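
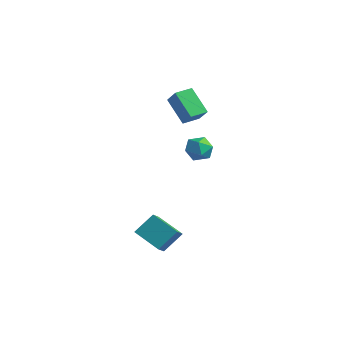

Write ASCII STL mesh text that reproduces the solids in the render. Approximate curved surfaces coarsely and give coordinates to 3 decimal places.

solid 
facet normal -0.884 -0.214 0.415
outer loop
vertex 1.332 -4.336 -2.594
vertex 1.591 -3.303 -1.51
vertex 0.928 -3.684 -3.119
endloop
endfacet
facet normal -0.170 -0.680 -0.713
outer loop
vertex 2.529 -3.297 -3.87
vertex 1.332 -4.336 -2.594
vertex 0.928 -3.684 -3.119
endloop
endfacet
facet normal -0.884 -0.214 0.415
outer loop
vertex 0.928 -3.684 -3.119
vertex 1.591 -3.303 -1.51
vertex 1.187 -2.65 -2.035
endloop
endfacet
facet normal -0.435 0.701 -0.565
outer loop
vertex 1.187 -2.65 -2.035
vertex 2.529 -3.297 -3.87
vertex 0.928 -3.684 -3.119
endloop
endfacet
facet normal 0.435 -0.702 0.565
outer loop
vertex 1.332 -4.336 -2.594
vertex 3.192 -2.916 -2.261
vertex 1.591 -3.303 -1.51
endloop
endfacet
facet normal -0.171 -0.679 -0.714
outer loop
vertex 2.933 -3.95 -3.345
vertex 1.332 -4.336 -2.594
vertex 2.529 -3.297 -3.87
endloop
endfacet
facet normal 0.434 -0.701 0.565
outer loop
vertex 2.933 -3.95 -3.345
vertex 3.192 -2.916 -2.261
vertex 1.332 -4.336 -2.594
endloop
endfacet
facet normal 0.171 0.679 0.714
outer loop
vertex 1.591 -3.303 -1.51
vertex 3.192 -2.916 -2.261
vertex 1.187 -2.65 -2.035
endloop
endfacet
facet normal -0.434 0.702 -0.565
outer loop
vertex 2.788 -2.264 -2.786
vertex 2.529 -3.297 -3.87
vertex 1.187 -2.65 -2.035
endloop
endfacet
facet normal 0.171 0.680 0.713
outer loop
vertex 1.187 -2.65 -2.035
vertex 3.192 -2.916 -2.261
vertex 2.788 -2.264 -2.786
endloop
endfacet
facet normal 0.884 0.214 -0.415
outer loop
vertex 2.788 -2.264 -2.786
vertex 2.933 -3.95 -3.345
vertex 2.529 -3.297 -3.87
endloop
endfacet
facet normal 0.884 0.214 -0.415
outer loop
vertex 3.192 -2.916 -2.261
vertex 2.933 -3.95 -3.345
vertex 2.788 -2.264 -2.786
endloop
endfacet
facet normal -0.730 0.118 -0.673
outer loop
vertex -3.35 1.325 4.2
vertex -3.286 2.426 4.324
vertex -2.036 1.407 2.788
endloop
endfacet
facet normal -0.058 -0.992 -0.112
outer loop
vertex -1.094 1.254 3.656
vertex -3.35 1.325 4.2
vertex -2.036 1.407 2.788
endloop
endfacet
facet normal -0.730 0.119 -0.673
outer loop
vertex -2.036 1.407 2.788
vertex -3.286 2.426 4.324
vertex -1.972 2.508 2.913
endloop
endfacet
facet normal 0.681 0.043 -0.731
outer loop
vertex -1.972 2.508 2.913
vertex -1.094 1.254 3.656
vertex -2.036 1.407 2.788
endloop
endfacet
facet normal -0.681 -0.043 0.731
outer loop
vertex -3.35 1.325 4.2
vertex -2.344 2.273 5.192
vertex -3.286 2.426 4.324
endloop
endfacet
facet normal -0.058 -0.992 -0.112
outer loop
vertex -2.408 1.172 5.067
vertex -3.35 1.325 4.2
vertex -1.094 1.254 3.656
endloop
endfacet
facet normal -0.680 -0.044 0.732
outer loop
vertex -2.408 1.172 5.067
vertex -2.344 2.273 5.192
vertex -3.35 1.325 4.2
endloop
endfacet
facet normal 0.058 0.992 0.112
outer loop
vertex -3.286 2.426 4.324
vertex -2.344 2.273 5.192
vertex -1.972 2.508 2.913
endloop
endfacet
facet normal 0.680 0.043 -0.732
outer loop
vertex -1.03 2.355 3.78
vertex -1.094 1.254 3.656
vertex -1.972 2.508 2.913
endloop
endfacet
facet normal 0.058 0.992 0.112
outer loop
vertex -1.972 2.508 2.913
vertex -2.344 2.273 5.192
vertex -1.03 2.355 3.78
endloop
endfacet
facet normal 0.730 -0.118 0.673
outer loop
vertex -1.03 2.355 3.78
vertex -2.408 1.172 5.067
vertex -1.094 1.254 3.656
endloop
endfacet
facet normal 0.730 -0.119 0.673
outer loop
vertex -2.344 2.273 5.192
vertex -2.408 1.172 5.067
vertex -1.03 2.355 3.78
endloop
endfacet
facet normal -0.398 0.840 0.369
outer loop
vertex -1.812 3.276 0.559
vertex -2.603 2.816 0.752
vertex -1.92 2.86 1.39
endloop
endfacet
facet normal 0.310 0.833 0.458
outer loop
vertex -1.812 3.276 0.559
vertex -1.92 2.86 1.39
vertex -1.101 2.802 0.941
endloop
endfacet
facet normal 0.612 0.769 -0.186
outer loop
vertex -1.812 3.276 0.559
vertex -1.101 2.802 0.941
vertex -1.278 2.722 0.026
endloop
endfacet
facet normal 0.092 0.735 -0.672
outer loop
vertex -1.812 3.276 0.559
vertex -1.278 2.722 0.026
vertex -2.207 2.731 -0.091
endloop
endfacet
facet normal -0.533 0.779 -0.329
outer loop
vertex -1.812 3.276 0.559
vertex -2.207 2.731 -0.091
vertex -2.603 2.816 0.752
endloop
endfacet
facet normal 0.479 0.256 0.840
outer loop
vertex -1.101 2.802 0.941
vertex -1.92 2.86 1.39
vertex -1.453 2.049 1.371
endloop
endfacet
facet normal -0.667 0.266 0.696
outer loop
vertex -1.92 2.86 1.39
vertex -2.603 2.816 0.752
vertex -2.382 2.058 1.254
endloop
endfacet
facet normal -0.886 0.167 -0.433
outer loop
vertex -2.603 2.816 0.752
vertex -2.207 2.731 -0.091
vertex -2.559 1.978 0.339
endloop
endfacet
facet normal 0.125 0.095 -0.988
outer loop
vertex -2.207 2.731 -0.091
vertex -1.278 2.722 0.026
vertex -1.74 1.92 -0.11
endloop
endfacet
facet normal 0.968 0.150 -0.200
outer loop
vertex -1.278 2.722 0.026
vertex -1.101 2.802 0.941
vertex -1.057 1.964 0.528
endloop
endfacet
facet normal -0.092 -0.735 0.672
outer loop
vertex -1.848 1.504 0.721
vertex -1.453 2.049 1.371
vertex -2.382 2.058 1.254
endloop
endfacet
facet normal -0.612 -0.769 0.186
outer loop
vertex -1.848 1.504 0.721
vertex -2.382 2.058 1.254
vertex -2.559 1.978 0.339
endloop
endfacet
facet normal -0.310 -0.833 -0.458
outer loop
vertex -1.848 1.504 0.721
vertex -2.559 1.978 0.339
vertex -1.74 1.92 -0.11
endloop
endfacet
facet normal 0.398 -0.840 -0.369
outer loop
vertex -1.848 1.504 0.721
vertex -1.74 1.92 -0.11
vertex -1.057 1.964 0.528
endloop
endfacet
facet normal 0.533 -0.779 0.329
outer loop
vertex -1.848 1.504 0.721
vertex -1.057 1.964 0.528
vertex -1.453 2.049 1.371
endloop
endfacet
facet normal -0.125 -0.095 0.988
outer loop
vertex -2.382 2.058 1.254
vertex -1.453 2.049 1.371
vertex -1.92 2.86 1.39
endloop
endfacet
facet normal -0.968 -0.150 0.200
outer loop
vertex -2.559 1.978 0.339
vertex -2.382 2.058 1.254
vertex -2.603 2.816 0.752
endloop
endfacet
facet normal -0.479 -0.256 -0.840
outer loop
vertex -1.74 1.92 -0.11
vertex -2.559 1.978 0.339
vertex -2.207 2.731 -0.091
endloop
endfacet
facet normal 0.667 -0.266 -0.696
outer loop
vertex -1.057 1.964 0.528
vertex -1.74 1.92 -0.11
vertex -1.278 2.722 0.026
endloop
endfacet
facet normal 0.886 -0.167 0.433
outer loop
vertex -1.453 2.049 1.371
vertex -1.057 1.964 0.528
vertex -1.101 2.802 0.941
endloop
endfacet

endsolid


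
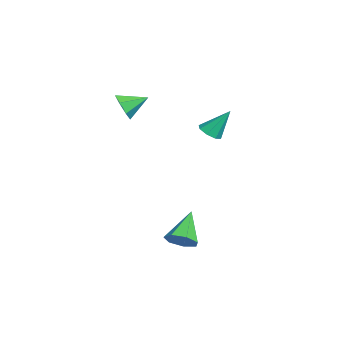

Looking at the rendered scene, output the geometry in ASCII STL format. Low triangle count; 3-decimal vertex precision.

solid 
facet normal 0.703 -0.289 -0.650
outer loop
vertex 3.386 -2.11 -2.25
vertex 3.029 -1.639 -2.846
vertex 3.626 -1.424 -2.296
endloop
endfacet
facet normal 0.329 -0.052 0.943
outer loop
vertex 3.386 -2.11 -2.25
vertex 3.626 -1.424 -2.296
vertex 1.671 -1.081 -1.594
endloop
endfacet
facet normal 0.703 -0.289 -0.650
outer loop
vertex 3.626 -1.424 -2.296
vertex 3.029 -1.639 -2.846
vertex 3.416 -0.899 -2.756
endloop
endfacet
facet normal 0.348 0.693 0.632
outer loop
vertex 3.626 -1.424 -2.296
vertex 3.416 -0.899 -2.756
vertex 1.671 -1.081 -1.594
endloop
endfacet
facet normal 0.704 -0.289 -0.649
outer loop
vertex 3.416 -0.899 -2.756
vertex 3.029 -1.639 -2.846
vertex 2.915 -0.932 -3.285
endloop
endfacet
facet normal -0.089 0.996 0.022
outer loop
vertex 3.416 -0.899 -2.756
vertex 2.915 -0.932 -3.285
vertex 1.671 -1.081 -1.594
endloop
endfacet
facet normal 0.704 -0.289 -0.649
outer loop
vertex 2.915 -0.932 -3.285
vertex 3.029 -1.639 -2.846
vertex 2.5 -1.497 -3.483
endloop
endfacet
facet normal -0.652 0.628 -0.425
outer loop
vertex 2.915 -0.932 -3.285
vertex 2.5 -1.497 -3.483
vertex 1.671 -1.081 -1.594
endloop
endfacet
facet normal 0.704 -0.289 -0.649
outer loop
vertex 2.5 -1.497 -3.483
vertex 3.029 -1.639 -2.846
vertex 2.483 -2.169 -3.202
endloop
endfacet
facet normal -0.918 -0.133 -0.374
outer loop
vertex 2.5 -1.497 -3.483
vertex 2.483 -2.169 -3.202
vertex 1.671 -1.081 -1.594
endloop
endfacet
facet normal 0.704 -0.289 -0.649
outer loop
vertex 2.483 -2.169 -3.202
vertex 3.029 -1.639 -2.846
vertex 2.877 -2.442 -2.653
endloop
endfacet
facet normal -0.686 -0.715 0.137
outer loop
vertex 2.483 -2.169 -3.202
vertex 2.877 -2.442 -2.653
vertex 1.671 -1.081 -1.594
endloop
endfacet
facet normal 0.703 -0.289 -0.650
outer loop
vertex 2.877 -2.442 -2.653
vertex 3.029 -1.639 -2.846
vertex 3.386 -2.11 -2.25
endloop
endfacet
facet normal -0.130 -0.678 0.723
outer loop
vertex 2.877 -2.442 -2.653
vertex 3.386 -2.11 -2.25
vertex 1.671 -1.081 -1.594
endloop
endfacet
facet normal 0.098 -0.905 -0.414
outer loop
vertex -1.742 -3.82 3.05
vertex -2.154 -4.165 3.708
vertex -2.475 -3.867 2.98
endloop
endfacet
facet normal 0.004 0.811 -0.585
outer loop
vertex -1.742 -3.82 3.05
vertex -2.475 -3.867 2.98
vertex -2.286 -2.935 4.272
endloop
endfacet
facet normal 0.097 -0.905 -0.413
outer loop
vertex -2.475 -3.867 2.98
vertex -2.154 -4.165 3.708
vertex -2.966 -4.138 3.459
endloop
endfacet
facet normal -0.692 0.630 -0.353
outer loop
vertex -2.475 -3.867 2.98
vertex -2.966 -4.138 3.459
vertex -2.286 -2.935 4.272
endloop
endfacet
facet normal 0.097 -0.904 -0.415
outer loop
vertex -2.966 -4.138 3.459
vertex -2.154 -4.165 3.708
vertex -2.846 -4.431 4.125
endloop
endfacet
facet normal -0.903 0.309 0.299
outer loop
vertex -2.966 -4.138 3.459
vertex -2.846 -4.431 4.125
vertex -2.286 -2.935 4.272
endloop
endfacet
facet normal 0.098 -0.905 -0.414
outer loop
vertex -2.846 -4.431 4.125
vertex -2.154 -4.165 3.708
vertex -2.204 -4.523 4.478
endloop
endfacet
facet normal -0.470 0.090 0.878
outer loop
vertex -2.846 -4.431 4.125
vertex -2.204 -4.523 4.478
vertex -2.286 -2.935 4.272
endloop
endfacet
facet normal 0.097 -0.905 -0.414
outer loop
vertex -2.204 -4.523 4.478
vertex -2.154 -4.165 3.708
vertex -1.525 -4.346 4.251
endloop
endfacet
facet normal 0.282 0.138 0.950
outer loop
vertex -2.204 -4.523 4.478
vertex -1.525 -4.346 4.251
vertex -2.286 -2.935 4.272
endloop
endfacet
facet normal 0.097 -0.905 -0.414
outer loop
vertex -1.525 -4.346 4.251
vertex -2.154 -4.165 3.708
vertex -1.319 -4.033 3.616
endloop
endfacet
facet normal 0.784 0.416 0.460
outer loop
vertex -1.525 -4.346 4.251
vertex -1.319 -4.033 3.616
vertex -2.286 -2.935 4.272
endloop
endfacet
facet normal 0.098 -0.905 -0.414
outer loop
vertex -1.319 -4.033 3.616
vertex -2.154 -4.165 3.708
vertex -1.742 -3.82 3.05
endloop
endfacet
facet normal 0.661 0.716 -0.224
outer loop
vertex -1.319 -4.033 3.616
vertex -1.742 -3.82 3.05
vertex -2.286 -2.935 4.272
endloop
endfacet
facet normal -0.023 -0.572 -0.820
outer loop
vertex -2.763 0.352 1.229
vertex -3.389 0.122 1.407
vertex -3.152 0.65 1.032
endloop
endfacet
facet normal 0.643 0.756 -0.125
outer loop
vertex -2.763 0.352 1.229
vertex -3.152 0.65 1.032
vertex -3.351 1.118 2.833
endloop
endfacet
facet normal -0.022 -0.572 -0.820
outer loop
vertex -3.152 0.65 1.032
vertex -3.389 0.122 1.407
vertex -3.679 0.639 1.054
endloop
endfacet
facet normal -0.031 0.967 -0.255
outer loop
vertex -3.152 0.65 1.032
vertex -3.679 0.639 1.054
vertex -3.351 1.118 2.833
endloop
endfacet
facet normal -0.022 -0.572 -0.820
outer loop
vertex -3.679 0.639 1.054
vertex -3.389 0.122 1.407
vertex -4.037 0.325 1.283
endloop
endfacet
facet normal -0.683 0.727 -0.070
outer loop
vertex -3.679 0.639 1.054
vertex -4.037 0.325 1.283
vertex -3.351 1.118 2.833
endloop
endfacet
facet normal -0.022 -0.571 -0.820
outer loop
vertex -4.037 0.325 1.283
vertex -3.389 0.122 1.407
vertex -4.015 -0.108 1.584
endloop
endfacet
facet normal -0.930 0.176 0.322
outer loop
vertex -4.037 0.325 1.283
vertex -4.015 -0.108 1.584
vertex -3.351 1.118 2.833
endloop
endfacet
facet normal -0.021 -0.572 -0.820
outer loop
vertex -4.015 -0.108 1.584
vertex -3.389 0.122 1.407
vertex -3.627 -0.406 1.782
endloop
endfacet
facet normal -0.629 -0.361 0.689
outer loop
vertex -4.015 -0.108 1.584
vertex -3.627 -0.406 1.782
vertex -3.351 1.118 2.833
endloop
endfacet
facet normal -0.022 -0.572 -0.820
outer loop
vertex -3.627 -0.406 1.782
vertex -3.389 0.122 1.407
vertex -3.099 -0.395 1.76
endloop
endfacet
facet normal 0.046 -0.573 0.818
outer loop
vertex -3.627 -0.406 1.782
vertex -3.099 -0.395 1.76
vertex -3.351 1.118 2.833
endloop
endfacet
facet normal -0.022 -0.572 -0.820
outer loop
vertex -3.099 -0.395 1.76
vertex -3.389 0.122 1.407
vertex -2.742 -0.081 1.531
endloop
endfacet
facet normal 0.699 -0.333 0.633
outer loop
vertex -3.099 -0.395 1.76
vertex -2.742 -0.081 1.531
vertex -3.351 1.118 2.833
endloop
endfacet
facet normal -0.023 -0.573 -0.819
outer loop
vertex -2.742 -0.081 1.531
vertex -3.389 0.122 1.407
vertex -2.763 0.352 1.229
endloop
endfacet
facet normal 0.946 0.216 0.244
outer loop
vertex -2.742 -0.081 1.531
vertex -2.763 0.352 1.229
vertex -3.351 1.118 2.833
endloop
endfacet

endsolid


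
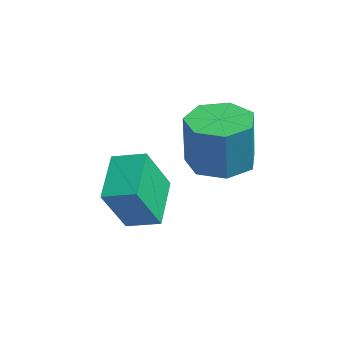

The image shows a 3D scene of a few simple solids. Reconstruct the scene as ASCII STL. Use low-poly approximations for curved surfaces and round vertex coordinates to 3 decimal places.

solid 
facet normal -0.614 -0.755 -0.229
outer loop
vertex -1.312 -0.242 -2.059
vertex -1.842 0.615 -3.466
vertex -0.112 -0.95 -2.943
endloop
endfacet
facet normal 0.306 -0.496 0.813
outer loop
vertex 0.502 -0.195 -2.714
vertex -1.312 -0.242 -2.059
vertex -0.112 -0.95 -2.943
endloop
endfacet
facet normal -0.614 -0.755 -0.229
outer loop
vertex -0.112 -0.95 -2.943
vertex -1.842 0.615 -3.466
vertex -0.642 -0.093 -4.349
endloop
endfacet
facet normal 0.727 -0.429 -0.536
outer loop
vertex -0.642 -0.093 -4.349
vertex 0.502 -0.195 -2.714
vertex -0.112 -0.95 -2.943
endloop
endfacet
facet normal -0.727 0.429 0.535
outer loop
vertex -1.312 -0.242 -2.059
vertex -1.228 1.37 -3.237
vertex -1.842 0.615 -3.466
endloop
endfacet
facet normal 0.306 -0.495 0.813
outer loop
vertex -0.698 0.513 -1.831
vertex -1.312 -0.242 -2.059
vertex 0.502 -0.195 -2.714
endloop
endfacet
facet normal -0.727 0.429 0.536
outer loop
vertex -0.698 0.513 -1.831
vertex -1.228 1.37 -3.237
vertex -1.312 -0.242 -2.059
endloop
endfacet
facet normal -0.306 0.495 -0.813
outer loop
vertex -1.842 0.615 -3.466
vertex -1.228 1.37 -3.237
vertex -0.642 -0.093 -4.349
endloop
endfacet
facet normal 0.727 -0.430 -0.536
outer loop
vertex -0.028 0.662 -4.121
vertex 0.502 -0.195 -2.714
vertex -0.642 -0.093 -4.349
endloop
endfacet
facet normal -0.307 0.495 -0.813
outer loop
vertex -0.642 -0.093 -4.349
vertex -1.228 1.37 -3.237
vertex -0.028 0.662 -4.121
endloop
endfacet
facet normal 0.614 0.755 0.229
outer loop
vertex -0.028 0.662 -4.121
vertex -0.698 0.513 -1.831
vertex 0.502 -0.195 -2.714
endloop
endfacet
facet normal 0.614 0.755 0.229
outer loop
vertex -1.228 1.37 -3.237
vertex -0.698 0.513 -1.831
vertex -0.028 0.662 -4.121
endloop
endfacet
facet normal -0.272 0.135 -0.953
outer loop
vertex 0.505 2.26 -2.524
vertex -0.38 2.46 -2.243
vertex 0.35 3.054 -2.367
endloop
endfacet
facet normal 0.944 0.231 -0.236
outer loop
vertex 0.505 2.26 -2.524
vertex 0.35 3.054 -2.367
vertex 0.986 2.021 -0.837
endloop
endfacet
facet normal 0.944 0.231 -0.237
outer loop
vertex 0.986 2.021 -0.837
vertex 0.35 3.054 -2.367
vertex 0.831 2.815 -0.681
endloop
endfacet
facet normal 0.271 -0.134 0.953
outer loop
vertex 0.986 2.021 -0.837
vertex 0.831 2.815 -0.681
vertex 0.1 2.22 -0.557
endloop
endfacet
facet normal -0.272 0.135 -0.953
outer loop
vertex 0.35 3.054 -2.367
vertex -0.38 2.46 -2.243
vertex -0.355 3.401 -2.117
endloop
endfacet
facet normal 0.442 0.897 0.001
outer loop
vertex 0.35 3.054 -2.367
vertex -0.355 3.401 -2.117
vertex 0.831 2.815 -0.681
endloop
endfacet
facet normal 0.442 0.897 0.001
outer loop
vertex 0.831 2.815 -0.681
vertex -0.355 3.401 -2.117
vertex 0.126 3.162 -0.431
endloop
endfacet
facet normal 0.271 -0.135 0.953
outer loop
vertex 0.831 2.815 -0.681
vertex 0.126 3.162 -0.431
vertex 0.1 2.22 -0.557
endloop
endfacet
facet normal -0.271 0.135 -0.953
outer loop
vertex -0.355 3.401 -2.117
vertex -0.38 2.46 -2.243
vertex -1.079 3.039 -1.962
endloop
endfacet
facet normal -0.393 0.888 0.238
outer loop
vertex -0.355 3.401 -2.117
vertex -1.079 3.039 -1.962
vertex 0.126 3.162 -0.431
endloop
endfacet
facet normal -0.393 0.888 0.238
outer loop
vertex 0.126 3.162 -0.431
vertex -1.079 3.039 -1.962
vertex -0.598 2.8 -0.275
endloop
endfacet
facet normal 0.273 -0.135 0.953
outer loop
vertex 0.126 3.162 -0.431
vertex -0.598 2.8 -0.275
vertex 0.1 2.22 -0.557
endloop
endfacet
facet normal -0.271 0.135 -0.953
outer loop
vertex -1.079 3.039 -1.962
vertex -0.38 2.46 -2.243
vertex -1.277 2.24 -2.019
endloop
endfacet
facet normal -0.932 0.210 0.295
outer loop
vertex -1.079 3.039 -1.962
vertex -1.277 2.24 -2.019
vertex -0.598 2.8 -0.275
endloop
endfacet
facet normal -0.932 0.210 0.295
outer loop
vertex -0.598 2.8 -0.275
vertex -1.277 2.24 -2.019
vertex -0.796 2.001 -0.332
endloop
endfacet
facet normal 0.272 -0.135 0.953
outer loop
vertex -0.598 2.8 -0.275
vertex -0.796 2.001 -0.332
vertex 0.1 2.22 -0.557
endloop
endfacet
facet normal -0.271 0.135 -0.953
outer loop
vertex -1.277 2.24 -2.019
vertex -0.38 2.46 -2.243
vertex -0.8 1.607 -2.244
endloop
endfacet
facet normal -0.769 -0.626 0.131
outer loop
vertex -1.277 2.24 -2.019
vertex -0.8 1.607 -2.244
vertex -0.796 2.001 -0.332
endloop
endfacet
facet normal -0.769 -0.626 0.131
outer loop
vertex -0.796 2.001 -0.332
vertex -0.8 1.607 -2.244
vertex -0.319 1.368 -0.558
endloop
endfacet
facet normal 0.272 -0.135 0.953
outer loop
vertex -0.796 2.001 -0.332
vertex -0.319 1.368 -0.558
vertex 0.1 2.22 -0.557
endloop
endfacet
facet normal -0.272 0.135 -0.953
outer loop
vertex -0.8 1.607 -2.244
vertex -0.38 2.46 -2.243
vertex -0.007 1.616 -2.469
endloop
endfacet
facet normal -0.026 -0.991 -0.133
outer loop
vertex -0.8 1.607 -2.244
vertex -0.007 1.616 -2.469
vertex -0.319 1.368 -0.558
endloop
endfacet
facet normal -0.026 -0.991 -0.133
outer loop
vertex -0.319 1.368 -0.558
vertex -0.007 1.616 -2.469
vertex 0.474 1.377 -0.783
endloop
endfacet
facet normal 0.272 -0.135 0.953
outer loop
vertex -0.319 1.368 -0.558
vertex 0.474 1.377 -0.783
vertex 0.1 2.22 -0.557
endloop
endfacet
facet normal -0.272 0.135 -0.953
outer loop
vertex -0.007 1.616 -2.469
vertex -0.38 2.46 -2.243
vertex 0.505 2.26 -2.524
endloop
endfacet
facet normal 0.735 -0.610 -0.296
outer loop
vertex -0.007 1.616 -2.469
vertex 0.505 2.26 -2.524
vertex 0.474 1.377 -0.783
endloop
endfacet
facet normal 0.735 -0.610 -0.296
outer loop
vertex 0.474 1.377 -0.783
vertex 0.505 2.26 -2.524
vertex 0.986 2.021 -0.837
endloop
endfacet
facet normal 0.271 -0.135 0.953
outer loop
vertex 0.474 1.377 -0.783
vertex 0.986 2.021 -0.837
vertex 0.1 2.22 -0.557
endloop
endfacet

endsolid


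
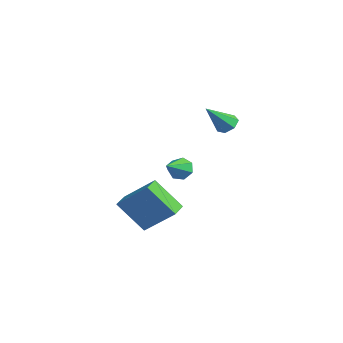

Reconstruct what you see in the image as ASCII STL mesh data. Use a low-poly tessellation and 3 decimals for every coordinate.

solid 
facet normal -0.564 0.708 -0.426
outer loop
vertex 1.751 0.659 -1.582
vertex 1.319 0.646 -1.032
vertex 1.889 1.041 -1.13
endloop
endfacet
facet normal 0.953 0.015 -0.303
outer loop
vertex 1.751 0.659 -1.582
vertex 1.889 1.041 -1.13
vertex 2.141 -0.386 -0.408
endloop
endfacet
facet normal -0.563 0.707 -0.427
outer loop
vertex 1.889 1.041 -1.13
vertex 1.319 0.646 -1.032
vertex 1.597 1.126 -0.604
endloop
endfacet
facet normal 0.840 0.355 0.409
outer loop
vertex 1.889 1.041 -1.13
vertex 1.597 1.126 -0.604
vertex 2.141 -0.386 -0.408
endloop
endfacet
facet normal -0.563 0.707 -0.427
outer loop
vertex 1.597 1.126 -0.604
vertex 1.319 0.646 -1.032
vertex 1.096 0.85 -0.4
endloop
endfacet
facet normal 0.263 0.217 0.940
outer loop
vertex 1.597 1.126 -0.604
vertex 1.096 0.85 -0.4
vertex 2.141 -0.386 -0.408
endloop
endfacet
facet normal -0.563 0.707 -0.427
outer loop
vertex 1.096 0.85 -0.4
vertex 1.319 0.646 -1.032
vertex 0.763 0.421 -0.671
endloop
endfacet
facet normal -0.344 -0.296 0.891
outer loop
vertex 1.096 0.85 -0.4
vertex 0.763 0.421 -0.671
vertex 2.141 -0.386 -0.408
endloop
endfacet
facet normal -0.563 0.708 -0.426
outer loop
vertex 0.763 0.421 -0.671
vertex 1.319 0.646 -1.032
vertex 0.848 0.162 -1.214
endloop
endfacet
facet normal -0.524 -0.798 0.298
outer loop
vertex 0.763 0.421 -0.671
vertex 0.848 0.162 -1.214
vertex 2.141 -0.386 -0.408
endloop
endfacet
facet normal -0.562 0.708 -0.427
outer loop
vertex 0.848 0.162 -1.214
vertex 1.319 0.646 -1.032
vertex 1.288 0.267 -1.619
endloop
endfacet
facet normal -0.142 -0.910 -0.390
outer loop
vertex 0.848 0.162 -1.214
vertex 1.288 0.267 -1.619
vertex 2.141 -0.386 -0.408
endloop
endfacet
facet normal -0.564 0.707 -0.427
outer loop
vertex 1.288 0.267 -1.619
vertex 1.319 0.646 -1.032
vertex 1.751 0.659 -1.582
endloop
endfacet
facet normal 0.516 -0.547 -0.659
outer loop
vertex 1.288 0.267 -1.619
vertex 1.751 0.659 -1.582
vertex 2.141 -0.386 -0.408
endloop
endfacet
facet normal -0.773 0.630 0.079
outer loop
vertex 0.03 -0.199 -2.153
vertex 0.8 0.951 -3.785
vertex -1.09 -1.399 -3.527
endloop
endfacet
facet normal -0.359 -0.538 0.763
outer loop
vertex -0.24 -2.091 -3.615
vertex 0.03 -0.199 -2.153
vertex -1.09 -1.399 -3.527
endloop
endfacet
facet normal -0.772 0.630 0.080
outer loop
vertex -1.09 -1.399 -3.527
vertex 0.8 0.951 -3.785
vertex -0.32 -0.248 -5.159
endloop
endfacet
facet normal -0.523 -0.561 -0.642
outer loop
vertex -0.32 -0.248 -5.159
vertex -0.24 -2.091 -3.615
vertex -1.09 -1.399 -3.527
endloop
endfacet
facet normal 0.523 0.561 0.642
outer loop
vertex 0.03 -0.199 -2.153
vertex 1.65 0.259 -3.873
vertex 0.8 0.951 -3.785
endloop
endfacet
facet normal -0.360 -0.538 0.762
outer loop
vertex 0.88 -0.892 -2.241
vertex 0.03 -0.199 -2.153
vertex -0.24 -2.091 -3.615
endloop
endfacet
facet normal 0.523 0.560 0.642
outer loop
vertex 0.88 -0.892 -2.241
vertex 1.65 0.259 -3.873
vertex 0.03 -0.199 -2.153
endloop
endfacet
facet normal 0.359 0.538 -0.762
outer loop
vertex 0.8 0.951 -3.785
vertex 1.65 0.259 -3.873
vertex -0.32 -0.248 -5.159
endloop
endfacet
facet normal -0.523 -0.560 -0.642
outer loop
vertex 0.53 -0.941 -5.247
vertex -0.24 -2.091 -3.615
vertex -0.32 -0.248 -5.159
endloop
endfacet
facet normal 0.359 0.538 -0.763
outer loop
vertex -0.32 -0.248 -5.159
vertex 1.65 0.259 -3.873
vertex 0.53 -0.941 -5.247
endloop
endfacet
facet normal 0.772 -0.630 -0.080
outer loop
vertex 0.53 -0.941 -5.247
vertex 0.88 -0.892 -2.241
vertex -0.24 -2.091 -3.615
endloop
endfacet
facet normal 0.773 -0.630 -0.080
outer loop
vertex 1.65 0.259 -3.873
vertex 0.88 -0.892 -2.241
vertex 0.53 -0.941 -5.247
endloop
endfacet
facet normal -0.153 0.691 -0.707
outer loop
vertex 1.692 2.763 1.201
vertex 1.254 3.065 1.591
vertex 1.905 3.165 1.548
endloop
endfacet
facet normal 0.917 -0.380 -0.122
outer loop
vertex 1.692 2.763 1.201
vertex 1.905 3.165 1.548
vertex 1.526 1.835 2.849
endloop
endfacet
facet normal -0.153 0.691 -0.706
outer loop
vertex 1.905 3.165 1.548
vertex 1.254 3.065 1.591
vertex 1.628 3.492 1.928
endloop
endfacet
facet normal 0.866 0.201 0.458
outer loop
vertex 1.905 3.165 1.548
vertex 1.628 3.492 1.928
vertex 1.526 1.835 2.849
endloop
endfacet
facet normal -0.152 0.691 -0.707
outer loop
vertex 1.628 3.492 1.928
vertex 1.254 3.065 1.591
vertex 1.069 3.498 2.054
endloop
endfacet
facet normal 0.199 0.467 0.862
outer loop
vertex 1.628 3.492 1.928
vertex 1.069 3.498 2.054
vertex 1.526 1.835 2.849
endloop
endfacet
facet normal -0.154 0.690 -0.707
outer loop
vertex 1.069 3.498 2.054
vertex 1.254 3.065 1.591
vertex 0.65 3.177 1.832
endloop
endfacet
facet normal -0.581 0.216 0.785
outer loop
vertex 1.069 3.498 2.054
vertex 0.65 3.177 1.832
vertex 1.526 1.835 2.849
endloop
endfacet
facet normal -0.153 0.692 -0.705
outer loop
vertex 0.65 3.177 1.832
vertex 1.254 3.065 1.591
vertex 0.685 2.773 1.428
endloop
endfacet
facet normal -0.887 -0.363 0.286
outer loop
vertex 0.65 3.177 1.832
vertex 0.685 2.773 1.428
vertex 1.526 1.835 2.849
endloop
endfacet
facet normal -0.152 0.691 -0.706
outer loop
vertex 0.685 2.773 1.428
vertex 1.254 3.065 1.591
vertex 1.149 2.588 1.147
endloop
endfacet
facet normal -0.489 -0.832 -0.260
outer loop
vertex 0.685 2.773 1.428
vertex 1.149 2.588 1.147
vertex 1.526 1.835 2.849
endloop
endfacet
facet normal -0.152 0.691 -0.706
outer loop
vertex 1.149 2.588 1.147
vertex 1.254 3.065 1.591
vertex 1.692 2.763 1.201
endloop
endfacet
facet normal 0.315 -0.840 -0.441
outer loop
vertex 1.149 2.588 1.147
vertex 1.692 2.763 1.201
vertex 1.526 1.835 2.849
endloop
endfacet

endsolid


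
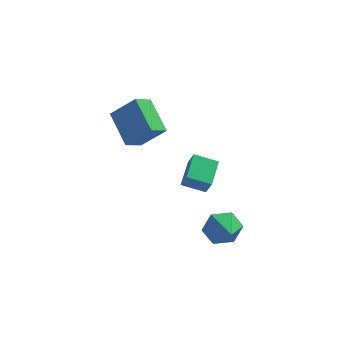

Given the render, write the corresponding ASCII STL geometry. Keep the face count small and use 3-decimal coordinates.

solid 
facet normal -0.547 0.590 0.594
outer loop
vertex -3.314 1.555 4.094
vertex -2.148 1.504 5.218
vertex -2.881 2.37 3.683
endloop
endfacet
facet normal -0.720 0.032 -0.694
outer loop
vertex -1.832 1.236 2.542
vertex -3.314 1.555 4.094
vertex -2.881 2.37 3.683
endloop
endfacet
facet normal -0.546 0.591 0.594
outer loop
vertex -2.881 2.37 3.683
vertex -2.148 1.504 5.218
vertex -1.715 2.318 4.807
endloop
endfacet
facet normal 0.429 0.806 -0.407
outer loop
vertex -1.715 2.318 4.807
vertex -1.832 1.236 2.542
vertex -2.881 2.37 3.683
endloop
endfacet
facet normal -0.428 -0.806 0.408
outer loop
vertex -3.314 1.555 4.094
vertex -1.099 0.37 4.077
vertex -2.148 1.504 5.218
endloop
endfacet
facet normal -0.720 0.032 -0.694
outer loop
vertex -2.265 0.422 2.953
vertex -3.314 1.555 4.094
vertex -1.832 1.236 2.542
endloop
endfacet
facet normal -0.428 -0.807 0.407
outer loop
vertex -2.265 0.422 2.953
vertex -1.099 0.37 4.077
vertex -3.314 1.555 4.094
endloop
endfacet
facet normal 0.719 -0.032 0.694
outer loop
vertex -2.148 1.504 5.218
vertex -1.099 0.37 4.077
vertex -1.715 2.318 4.807
endloop
endfacet
facet normal 0.428 0.807 -0.407
outer loop
vertex -0.666 1.185 3.666
vertex -1.832 1.236 2.542
vertex -1.715 2.318 4.807
endloop
endfacet
facet normal 0.720 -0.032 0.694
outer loop
vertex -1.715 2.318 4.807
vertex -1.099 0.37 4.077
vertex -0.666 1.185 3.666
endloop
endfacet
facet normal 0.547 -0.591 -0.594
outer loop
vertex -0.666 1.185 3.666
vertex -2.265 0.422 2.953
vertex -1.832 1.236 2.542
endloop
endfacet
facet normal 0.547 -0.590 -0.594
outer loop
vertex -1.099 0.37 4.077
vertex -2.265 0.422 2.953
vertex -0.666 1.185 3.666
endloop
endfacet
facet normal -0.485 0.813 -0.324
outer loop
vertex 2.673 -0.056 -1.971
vertex 2.163 -0.055 -1.205
vertex 2.957 0.409 -1.229
endloop
endfacet
facet normal 0.951 -0.152 -0.269
outer loop
vertex 2.673 -0.056 -1.971
vertex 2.957 0.409 -1.229
vertex 2.837 -1.185 -0.755
endloop
endfacet
facet normal -0.485 0.812 -0.324
outer loop
vertex 2.957 0.409 -1.229
vertex 2.163 -0.055 -1.205
vertex 2.447 0.41 -0.464
endloop
endfacet
facet normal 0.828 0.102 0.552
outer loop
vertex 2.957 0.409 -1.229
vertex 2.447 0.41 -0.464
vertex 2.837 -1.185 -0.755
endloop
endfacet
facet normal -0.485 0.812 -0.324
outer loop
vertex 2.447 0.41 -0.464
vertex 2.163 -0.055 -1.205
vertex 1.653 -0.054 -0.44
endloop
endfacet
facet normal 0.118 -0.150 0.982
outer loop
vertex 2.447 0.41 -0.464
vertex 1.653 -0.054 -0.44
vertex 2.837 -1.185 -0.755
endloop
endfacet
facet normal -0.485 0.812 -0.324
outer loop
vertex 1.653 -0.054 -0.44
vertex 2.163 -0.055 -1.205
vertex 1.369 -0.519 -1.181
endloop
endfacet
facet normal -0.469 -0.656 0.591
outer loop
vertex 1.653 -0.054 -0.44
vertex 1.369 -0.519 -1.181
vertex 2.837 -1.185 -0.755
endloop
endfacet
facet normal -0.485 0.813 -0.324
outer loop
vertex 1.369 -0.519 -1.181
vertex 2.163 -0.055 -1.205
vertex 1.879 -0.52 -1.947
endloop
endfacet
facet normal -0.346 -0.910 -0.229
outer loop
vertex 1.369 -0.519 -1.181
vertex 1.879 -0.52 -1.947
vertex 2.837 -1.185 -0.755
endloop
endfacet
facet normal -0.485 0.813 -0.324
outer loop
vertex 1.879 -0.52 -1.947
vertex 2.163 -0.055 -1.205
vertex 2.673 -0.056 -1.971
endloop
endfacet
facet normal 0.364 -0.657 -0.660
outer loop
vertex 1.879 -0.52 -1.947
vertex 2.673 -0.056 -1.971
vertex 2.837 -1.185 -0.755
endloop
endfacet
facet normal -0.916 -0.188 0.354
outer loop
vertex 0.225 1.157 0.924
vertex 0.153 2.593 1.502
vertex -0.105 1.426 0.212
endloop
endfacet
facet normal 0.047 -0.927 -0.372
outer loop
vertex 0.967 1.647 -0.202
vertex 0.225 1.157 0.924
vertex -0.105 1.426 0.212
endloop
endfacet
facet normal -0.916 -0.189 0.354
outer loop
vertex -0.105 1.426 0.212
vertex 0.153 2.593 1.502
vertex -0.178 2.863 0.79
endloop
endfacet
facet normal -0.398 0.325 -0.858
outer loop
vertex -0.178 2.863 0.79
vertex 0.967 1.647 -0.202
vertex -0.105 1.426 0.212
endloop
endfacet
facet normal 0.398 -0.325 0.858
outer loop
vertex 0.225 1.157 0.924
vertex 1.225 2.814 1.088
vertex 0.153 2.593 1.502
endloop
endfacet
facet normal 0.046 -0.927 -0.373
outer loop
vertex 1.298 1.377 0.51
vertex 0.225 1.157 0.924
vertex 0.967 1.647 -0.202
endloop
endfacet
facet normal 0.398 -0.325 0.858
outer loop
vertex 1.298 1.377 0.51
vertex 1.225 2.814 1.088
vertex 0.225 1.157 0.924
endloop
endfacet
facet normal -0.047 0.927 0.373
outer loop
vertex 0.153 2.593 1.502
vertex 1.225 2.814 1.088
vertex -0.178 2.863 0.79
endloop
endfacet
facet normal -0.398 0.325 -0.858
outer loop
vertex 0.895 3.083 0.376
vertex 0.967 1.647 -0.202
vertex -0.178 2.863 0.79
endloop
endfacet
facet normal -0.047 0.927 0.372
outer loop
vertex -0.178 2.863 0.79
vertex 1.225 2.814 1.088
vertex 0.895 3.083 0.376
endloop
endfacet
facet normal 0.916 0.189 -0.354
outer loop
vertex 0.895 3.083 0.376
vertex 1.298 1.377 0.51
vertex 0.967 1.647 -0.202
endloop
endfacet
facet normal 0.916 0.189 -0.353
outer loop
vertex 1.225 2.814 1.088
vertex 1.298 1.377 0.51
vertex 0.895 3.083 0.376
endloop
endfacet

endsolid


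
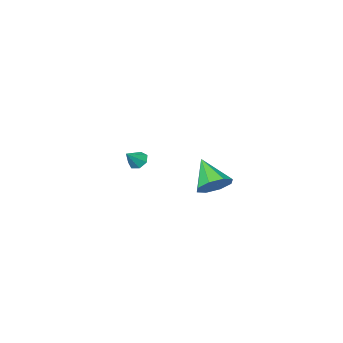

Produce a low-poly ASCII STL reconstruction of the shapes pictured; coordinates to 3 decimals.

solid 
facet normal 0.054 0.730 -0.681
outer loop
vertex -2.736 3.79 -1.802
vertex -3.524 4.294 -1.325
vertex -2.478 4.299 -1.236
endloop
endfacet
facet normal 0.830 -0.546 0.112
outer loop
vertex -2.736 3.79 -1.802
vertex -2.478 4.299 -1.236
vertex -3.636 2.806 0.065
endloop
endfacet
facet normal 0.054 0.730 -0.681
outer loop
vertex -2.478 4.299 -1.236
vertex -3.524 4.294 -1.325
vertex -2.833 4.805 -0.722
endloop
endfacet
facet normal 0.785 -0.073 0.615
outer loop
vertex -2.478 4.299 -1.236
vertex -2.833 4.805 -0.722
vertex -3.636 2.806 0.065
endloop
endfacet
facet normal 0.055 0.730 -0.682
outer loop
vertex -2.833 4.805 -0.722
vertex -3.524 4.294 -1.325
vertex -3.593 5.012 -0.562
endloop
endfacet
facet normal 0.266 0.259 0.929
outer loop
vertex -2.833 4.805 -0.722
vertex -3.593 5.012 -0.562
vertex -3.636 2.806 0.065
endloop
endfacet
facet normal 0.055 0.730 -0.682
outer loop
vertex -3.593 5.012 -0.562
vertex -3.524 4.294 -1.325
vertex -4.312 4.798 -0.849
endloop
endfacet
facet normal -0.423 0.255 0.869
outer loop
vertex -3.593 5.012 -0.562
vertex -4.312 4.798 -0.849
vertex -3.636 2.806 0.065
endloop
endfacet
facet normal 0.055 0.730 -0.681
outer loop
vertex -4.312 4.798 -0.849
vertex -3.524 4.294 -1.325
vertex -4.57 4.289 -1.415
endloop
endfacet
facet normal -0.877 -0.081 0.473
outer loop
vertex -4.312 4.798 -0.849
vertex -4.57 4.289 -1.415
vertex -3.636 2.806 0.065
endloop
endfacet
facet normal 0.055 0.730 -0.682
outer loop
vertex -4.57 4.289 -1.415
vertex -3.524 4.294 -1.325
vertex -4.215 3.783 -1.928
endloop
endfacet
facet normal -0.832 -0.554 -0.030
outer loop
vertex -4.57 4.289 -1.415
vertex -4.215 3.783 -1.928
vertex -3.636 2.806 0.065
endloop
endfacet
facet normal 0.055 0.730 -0.682
outer loop
vertex -4.215 3.783 -1.928
vertex -3.524 4.294 -1.325
vertex -3.456 3.576 -2.088
endloop
endfacet
facet normal -0.314 -0.885 -0.343
outer loop
vertex -4.215 3.783 -1.928
vertex -3.456 3.576 -2.088
vertex -3.636 2.806 0.065
endloop
endfacet
facet normal 0.054 0.730 -0.682
outer loop
vertex -3.456 3.576 -2.088
vertex -3.524 4.294 -1.325
vertex -2.736 3.79 -1.802
endloop
endfacet
facet normal 0.375 -0.882 -0.284
outer loop
vertex -3.456 3.576 -2.088
vertex -2.736 3.79 -1.802
vertex -3.636 2.806 0.065
endloop
endfacet
facet normal -0.738 -0.146 -0.659
outer loop
vertex -3.004 -3.401 -2.752
vertex -3.449 -3.407 -2.252
vertex -3.232 -2.885 -2.611
endloop
endfacet
facet normal 0.824 0.456 -0.337
outer loop
vertex -3.004 -3.401 -2.752
vertex -3.232 -2.885 -2.611
vertex -2.571 -3.233 -1.468
endloop
endfacet
facet normal -0.737 -0.147 -0.659
outer loop
vertex -3.232 -2.885 -2.611
vertex -3.449 -3.407 -2.252
vertex -3.624 -2.763 -2.2
endloop
endfacet
facet normal 0.364 0.928 0.072
outer loop
vertex -3.232 -2.885 -2.611
vertex -3.624 -2.763 -2.2
vertex -2.571 -3.233 -1.468
endloop
endfacet
facet normal -0.738 -0.148 -0.658
outer loop
vertex -3.624 -2.763 -2.2
vertex -3.449 -3.407 -2.252
vertex -3.884 -3.125 -1.827
endloop
endfacet
facet normal -0.116 0.752 0.649
outer loop
vertex -3.624 -2.763 -2.2
vertex -3.884 -3.125 -1.827
vertex -2.571 -3.233 -1.468
endloop
endfacet
facet normal -0.738 -0.146 -0.658
outer loop
vertex -3.884 -3.125 -1.827
vertex -3.449 -3.407 -2.252
vertex -3.817 -3.701 -1.774
endloop
endfacet
facet normal -0.259 0.059 0.964
outer loop
vertex -3.884 -3.125 -1.827
vertex -3.817 -3.701 -1.774
vertex -2.571 -3.233 -1.468
endloop
endfacet
facet normal -0.738 -0.146 -0.658
outer loop
vertex -3.817 -3.701 -1.774
vertex -3.449 -3.407 -2.252
vertex -3.473 -4.055 -2.081
endloop
endfacet
facet normal 0.046 -0.629 0.776
outer loop
vertex -3.817 -3.701 -1.774
vertex -3.473 -4.055 -2.081
vertex -2.571 -3.233 -1.468
endloop
endfacet
facet normal -0.738 -0.147 -0.659
outer loop
vertex -3.473 -4.055 -2.081
vertex -3.449 -3.407 -2.252
vertex -3.111 -3.922 -2.516
endloop
endfacet
facet normal 0.566 -0.792 0.229
outer loop
vertex -3.473 -4.055 -2.081
vertex -3.111 -3.922 -2.516
vertex -2.571 -3.233 -1.468
endloop
endfacet
facet normal -0.738 -0.147 -0.659
outer loop
vertex -3.111 -3.922 -2.516
vertex -3.449 -3.407 -2.252
vertex -3.004 -3.401 -2.752
endloop
endfacet
facet normal 0.913 -0.309 -0.267
outer loop
vertex -3.111 -3.922 -2.516
vertex -3.004 -3.401 -2.752
vertex -2.571 -3.233 -1.468
endloop
endfacet

endsolid


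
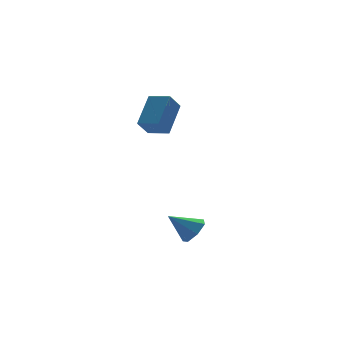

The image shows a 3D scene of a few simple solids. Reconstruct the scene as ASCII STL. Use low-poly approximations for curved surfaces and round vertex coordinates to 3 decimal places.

solid 
facet normal 0.688 -0.360 -0.631
outer loop
vertex 4.081 -2.206 -3.829
vertex 3.467 -2.361 -4.41
vertex 3.937 -1.649 -4.304
endloop
endfacet
facet normal 0.334 0.660 0.673
outer loop
vertex 4.081 -2.206 -3.829
vertex 3.937 -1.649 -4.304
vertex 2.353 -1.779 -3.39
endloop
endfacet
facet normal 0.688 -0.360 -0.631
outer loop
vertex 3.937 -1.649 -4.304
vertex 3.467 -2.361 -4.41
vertex 3.439 -1.628 -4.859
endloop
endfacet
facet normal -0.040 0.997 0.073
outer loop
vertex 3.937 -1.649 -4.304
vertex 3.439 -1.628 -4.859
vertex 2.353 -1.779 -3.39
endloop
endfacet
facet normal 0.689 -0.359 -0.629
outer loop
vertex 3.439 -1.628 -4.859
vertex 3.467 -2.361 -4.41
vertex 2.963 -2.16 -5.077
endloop
endfacet
facet normal -0.608 0.699 -0.378
outer loop
vertex 3.439 -1.628 -4.859
vertex 2.963 -2.16 -5.077
vertex 2.353 -1.779 -3.39
endloop
endfacet
facet normal 0.689 -0.360 -0.629
outer loop
vertex 2.963 -2.16 -5.077
vertex 3.467 -2.361 -4.41
vertex 2.866 -2.843 -4.792
endloop
endfacet
facet normal -0.941 -0.008 -0.339
outer loop
vertex 2.963 -2.16 -5.077
vertex 2.866 -2.843 -4.792
vertex 2.353 -1.779 -3.39
endloop
endfacet
facet normal 0.689 -0.360 -0.630
outer loop
vertex 2.866 -2.843 -4.792
vertex 3.467 -2.361 -4.41
vertex 3.222 -3.163 -4.22
endloop
endfacet
facet normal -0.790 -0.592 0.160
outer loop
vertex 2.866 -2.843 -4.792
vertex 3.222 -3.163 -4.22
vertex 2.353 -1.779 -3.39
endloop
endfacet
facet normal 0.688 -0.360 -0.630
outer loop
vertex 3.222 -3.163 -4.22
vertex 3.467 -2.361 -4.41
vertex 3.763 -2.88 -3.791
endloop
endfacet
facet normal -0.268 -0.614 0.743
outer loop
vertex 3.222 -3.163 -4.22
vertex 3.763 -2.88 -3.791
vertex 2.353 -1.779 -3.39
endloop
endfacet
facet normal 0.688 -0.360 -0.631
outer loop
vertex 3.763 -2.88 -3.791
vertex 3.467 -2.361 -4.41
vertex 4.081 -2.206 -3.829
endloop
endfacet
facet normal 0.233 -0.055 0.971
outer loop
vertex 3.763 -2.88 -3.791
vertex 4.081 -2.206 -3.829
vertex 2.353 -1.779 -3.39
endloop
endfacet
facet normal -0.619 -0.242 0.747
outer loop
vertex 4.256 1.616 3.137
vertex 3.598 2.632 2.921
vertex 3.084 0.579 1.828
endloop
endfacet
facet normal 0.535 -0.826 0.176
outer loop
vertex 3.822 0.868 0.939
vertex 4.256 1.616 3.137
vertex 3.084 0.579 1.828
endloop
endfacet
facet normal -0.620 -0.242 0.747
outer loop
vertex 3.084 0.579 1.828
vertex 3.598 2.632 2.921
vertex 2.426 1.596 1.612
endloop
endfacet
facet normal -0.574 -0.508 -0.642
outer loop
vertex 2.426 1.596 1.612
vertex 3.822 0.868 0.939
vertex 3.084 0.579 1.828
endloop
endfacet
facet normal 0.574 0.508 0.642
outer loop
vertex 4.256 1.616 3.137
vertex 4.336 2.921 2.032
vertex 3.598 2.632 2.921
endloop
endfacet
facet normal 0.534 -0.827 0.176
outer loop
vertex 4.994 1.904 2.248
vertex 4.256 1.616 3.137
vertex 3.822 0.868 0.939
endloop
endfacet
facet normal 0.575 0.508 0.642
outer loop
vertex 4.994 1.904 2.248
vertex 4.336 2.921 2.032
vertex 4.256 1.616 3.137
endloop
endfacet
facet normal -0.535 0.827 -0.175
outer loop
vertex 3.598 2.632 2.921
vertex 4.336 2.921 2.032
vertex 2.426 1.596 1.612
endloop
endfacet
facet normal -0.574 -0.508 -0.642
outer loop
vertex 3.164 1.884 0.723
vertex 3.822 0.868 0.939
vertex 2.426 1.596 1.612
endloop
endfacet
facet normal -0.535 0.827 -0.176
outer loop
vertex 2.426 1.596 1.612
vertex 4.336 2.921 2.032
vertex 3.164 1.884 0.723
endloop
endfacet
facet normal 0.620 0.242 -0.747
outer loop
vertex 3.164 1.884 0.723
vertex 4.994 1.904 2.248
vertex 3.822 0.868 0.939
endloop
endfacet
facet normal 0.620 0.242 -0.747
outer loop
vertex 4.336 2.921 2.032
vertex 4.994 1.904 2.248
vertex 3.164 1.884 0.723
endloop
endfacet

endsolid


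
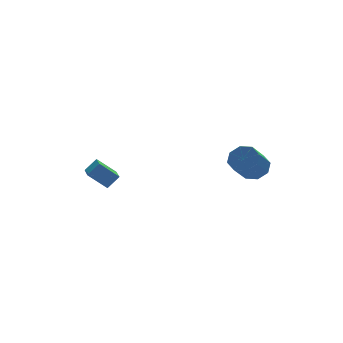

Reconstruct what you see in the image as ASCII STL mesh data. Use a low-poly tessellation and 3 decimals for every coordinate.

solid 
facet normal 0.580 0.430 -0.692
outer loop
vertex 3.939 -1.605 -0.74
vertex 3.375 -1.812 -1.342
vertex 3.489 -1.143 -0.83
endloop
endfacet
facet normal 0.431 0.558 0.710
outer loop
vertex 3.939 -1.605 -0.74
vertex 3.489 -1.143 -0.83
vertex 3.028 -2.281 0.344
endloop
endfacet
facet normal 0.431 0.558 0.710
outer loop
vertex 3.028 -2.281 0.344
vertex 3.489 -1.143 -0.83
vertex 2.578 -1.82 0.255
endloop
endfacet
facet normal -0.580 -0.432 0.691
outer loop
vertex 3.028 -2.281 0.344
vertex 2.578 -1.82 0.255
vertex 2.465 -2.488 -0.258
endloop
endfacet
facet normal 0.581 0.430 -0.691
outer loop
vertex 3.489 -1.143 -0.83
vertex 3.375 -1.812 -1.342
vertex 2.973 -1.073 -1.22
endloop
endfacet
facet normal -0.184 0.896 0.404
outer loop
vertex 3.489 -1.143 -0.83
vertex 2.973 -1.073 -1.22
vertex 2.578 -1.82 0.255
endloop
endfacet
facet normal -0.184 0.896 0.404
outer loop
vertex 2.578 -1.82 0.255
vertex 2.973 -1.073 -1.22
vertex 2.062 -1.75 -0.135
endloop
endfacet
facet normal -0.580 -0.432 0.690
outer loop
vertex 2.578 -1.82 0.255
vertex 2.062 -1.75 -0.135
vertex 2.465 -2.488 -0.258
endloop
endfacet
facet normal 0.581 0.430 -0.691
outer loop
vertex 2.973 -1.073 -1.22
vertex 3.375 -1.812 -1.342
vertex 2.693 -1.436 -1.681
endloop
endfacet
facet normal -0.692 0.709 -0.138
outer loop
vertex 2.973 -1.073 -1.22
vertex 2.693 -1.436 -1.681
vertex 2.062 -1.75 -0.135
endloop
endfacet
facet normal -0.691 0.710 -0.138
outer loop
vertex 2.062 -1.75 -0.135
vertex 2.693 -1.436 -1.681
vertex 1.782 -2.112 -0.596
endloop
endfacet
facet normal -0.580 -0.432 0.691
outer loop
vertex 2.062 -1.75 -0.135
vertex 1.782 -2.112 -0.596
vertex 2.465 -2.488 -0.258
endloop
endfacet
facet normal 0.581 0.430 -0.691
outer loop
vertex 2.693 -1.436 -1.681
vertex 3.375 -1.812 -1.342
vertex 2.812 -2.019 -1.944
endloop
endfacet
facet normal -0.794 0.108 -0.599
outer loop
vertex 2.693 -1.436 -1.681
vertex 2.812 -2.019 -1.944
vertex 1.782 -2.112 -0.596
endloop
endfacet
facet normal -0.793 0.109 -0.599
outer loop
vertex 1.782 -2.112 -0.596
vertex 2.812 -2.019 -1.944
vertex 1.901 -2.695 -0.86
endloop
endfacet
facet normal -0.580 -0.431 0.691
outer loop
vertex 1.782 -2.112 -0.596
vertex 1.901 -2.695 -0.86
vertex 2.465 -2.488 -0.258
endloop
endfacet
facet normal 0.580 0.432 -0.691
outer loop
vertex 2.812 -2.019 -1.944
vertex 3.375 -1.812 -1.342
vertex 3.262 -2.48 -1.855
endloop
endfacet
facet normal -0.431 -0.557 -0.710
outer loop
vertex 2.812 -2.019 -1.944
vertex 3.262 -2.48 -1.855
vertex 1.901 -2.695 -0.86
endloop
endfacet
facet normal -0.431 -0.558 -0.710
outer loop
vertex 1.901 -2.695 -0.86
vertex 3.262 -2.48 -1.855
vertex 2.351 -3.157 -0.77
endloop
endfacet
facet normal -0.580 -0.430 0.692
outer loop
vertex 1.901 -2.695 -0.86
vertex 2.351 -3.157 -0.77
vertex 2.465 -2.488 -0.258
endloop
endfacet
facet normal 0.580 0.432 -0.690
outer loop
vertex 3.262 -2.48 -1.855
vertex 3.375 -1.812 -1.342
vertex 3.778 -2.55 -1.465
endloop
endfacet
facet normal 0.184 -0.896 -0.404
outer loop
vertex 3.262 -2.48 -1.855
vertex 3.778 -2.55 -1.465
vertex 2.351 -3.157 -0.77
endloop
endfacet
facet normal 0.184 -0.896 -0.404
outer loop
vertex 2.351 -3.157 -0.77
vertex 3.778 -2.55 -1.465
vertex 2.867 -3.227 -0.38
endloop
endfacet
facet normal -0.581 -0.430 0.691
outer loop
vertex 2.351 -3.157 -0.77
vertex 2.867 -3.227 -0.38
vertex 2.465 -2.488 -0.258
endloop
endfacet
facet normal 0.580 0.432 -0.691
outer loop
vertex 3.778 -2.55 -1.465
vertex 3.375 -1.812 -1.342
vertex 4.058 -2.188 -1.004
endloop
endfacet
facet normal 0.691 -0.710 0.137
outer loop
vertex 3.778 -2.55 -1.465
vertex 4.058 -2.188 -1.004
vertex 2.867 -3.227 -0.38
endloop
endfacet
facet normal 0.691 -0.709 0.139
outer loop
vertex 2.867 -3.227 -0.38
vertex 4.058 -2.188 -1.004
vertex 3.147 -2.864 0.081
endloop
endfacet
facet normal -0.581 -0.430 0.691
outer loop
vertex 2.867 -3.227 -0.38
vertex 3.147 -2.864 0.081
vertex 2.465 -2.488 -0.258
endloop
endfacet
facet normal 0.580 0.431 -0.691
outer loop
vertex 4.058 -2.188 -1.004
vertex 3.375 -1.812 -1.342
vertex 3.939 -1.605 -0.74
endloop
endfacet
facet normal 0.794 -0.109 0.598
outer loop
vertex 4.058 -2.188 -1.004
vertex 3.939 -1.605 -0.74
vertex 3.147 -2.864 0.081
endloop
endfacet
facet normal 0.793 -0.108 0.599
outer loop
vertex 3.147 -2.864 0.081
vertex 3.939 -1.605 -0.74
vertex 3.028 -2.281 0.344
endloop
endfacet
facet normal -0.581 -0.430 0.691
outer loop
vertex 3.147 -2.864 0.081
vertex 3.028 -2.281 0.344
vertex 2.465 -2.488 -0.258
endloop
endfacet
facet normal -0.707 -0.051 -0.706
outer loop
vertex -4.249 1.367 -2.037
vertex -3.839 3.048 -2.569
vertex -3.371 0.885 -2.881
endloop
endfacet
facet normal -0.227 -0.928 0.294
outer loop
vertex -2.721 0.932 -2.231
vertex -4.249 1.367 -2.037
vertex -3.371 0.885 -2.881
endloop
endfacet
facet normal -0.706 -0.051 -0.706
outer loop
vertex -3.371 0.885 -2.881
vertex -3.839 3.048 -2.569
vertex -2.96 2.566 -3.413
endloop
endfacet
facet normal 0.671 -0.368 -0.644
outer loop
vertex -2.96 2.566 -3.413
vertex -2.721 0.932 -2.231
vertex -3.371 0.885 -2.881
endloop
endfacet
facet normal -0.671 0.367 0.644
outer loop
vertex -4.249 1.367 -2.037
vertex -3.189 3.095 -1.919
vertex -3.839 3.048 -2.569
endloop
endfacet
facet normal -0.227 -0.929 0.294
outer loop
vertex -3.6 1.414 -1.387
vertex -4.249 1.367 -2.037
vertex -2.721 0.932 -2.231
endloop
endfacet
facet normal -0.671 0.368 0.644
outer loop
vertex -3.6 1.414 -1.387
vertex -3.189 3.095 -1.919
vertex -4.249 1.367 -2.037
endloop
endfacet
facet normal 0.227 0.928 -0.294
outer loop
vertex -3.839 3.048 -2.569
vertex -3.189 3.095 -1.919
vertex -2.96 2.566 -3.413
endloop
endfacet
facet normal 0.671 -0.367 -0.644
outer loop
vertex -2.311 2.613 -2.763
vertex -2.721 0.932 -2.231
vertex -2.96 2.566 -3.413
endloop
endfacet
facet normal 0.227 0.928 -0.294
outer loop
vertex -2.96 2.566 -3.413
vertex -3.189 3.095 -1.919
vertex -2.311 2.613 -2.763
endloop
endfacet
facet normal 0.706 0.051 0.706
outer loop
vertex -2.311 2.613 -2.763
vertex -3.6 1.414 -1.387
vertex -2.721 0.932 -2.231
endloop
endfacet
facet normal 0.706 0.051 0.706
outer loop
vertex -3.189 3.095 -1.919
vertex -3.6 1.414 -1.387
vertex -2.311 2.613 -2.763
endloop
endfacet

endsolid


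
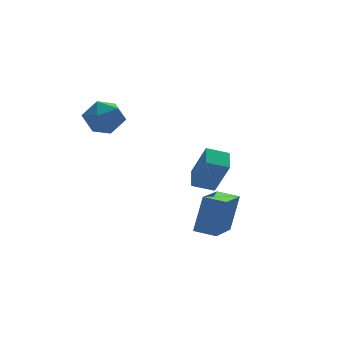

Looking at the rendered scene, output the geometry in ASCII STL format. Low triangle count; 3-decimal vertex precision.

solid 
facet normal -0.653 0.748 0.117
outer loop
vertex -1.005 -1.826 0.137
vertex 0.479 -0.417 -0.586
vertex -1.593 -2.075 -1.557
endloop
endfacet
facet normal -0.684 -0.650 0.333
outer loop
vertex -0.939 -2.823 -1.674
vertex -1.005 -1.826 0.137
vertex -1.593 -2.075 -1.557
endloop
endfacet
facet normal -0.653 0.748 0.117
outer loop
vertex -1.593 -2.075 -1.557
vertex 0.479 -0.417 -0.586
vertex -0.109 -0.666 -2.28
endloop
endfacet
facet normal -0.325 -0.138 -0.936
outer loop
vertex -0.109 -0.666 -2.28
vertex -0.939 -2.823 -1.674
vertex -1.593 -2.075 -1.557
endloop
endfacet
facet normal 0.325 0.138 0.936
outer loop
vertex -1.005 -1.826 0.137
vertex 1.133 -1.165 -0.703
vertex 0.479 -0.417 -0.586
endloop
endfacet
facet normal -0.684 -0.650 0.333
outer loop
vertex -0.351 -2.574 0.02
vertex -1.005 -1.826 0.137
vertex -0.939 -2.823 -1.674
endloop
endfacet
facet normal 0.325 0.138 0.936
outer loop
vertex -0.351 -2.574 0.02
vertex 1.133 -1.165 -0.703
vertex -1.005 -1.826 0.137
endloop
endfacet
facet normal 0.684 0.650 -0.333
outer loop
vertex 0.479 -0.417 -0.586
vertex 1.133 -1.165 -0.703
vertex -0.109 -0.666 -2.28
endloop
endfacet
facet normal -0.325 -0.138 -0.936
outer loop
vertex 0.545 -1.414 -2.397
vertex -0.939 -2.823 -1.674
vertex -0.109 -0.666 -2.28
endloop
endfacet
facet normal 0.684 0.650 -0.333
outer loop
vertex -0.109 -0.666 -2.28
vertex 1.133 -1.165 -0.703
vertex 0.545 -1.414 -2.397
endloop
endfacet
facet normal 0.653 -0.748 -0.117
outer loop
vertex 0.545 -1.414 -2.397
vertex -0.351 -2.574 0.02
vertex -0.939 -2.823 -1.674
endloop
endfacet
facet normal 0.653 -0.748 -0.117
outer loop
vertex 1.133 -1.165 -0.703
vertex -0.351 -2.574 0.02
vertex 0.545 -1.414 -2.397
endloop
endfacet
facet normal -0.486 0.668 0.563
outer loop
vertex -3.496 3.018 3.815
vertex -4.296 2.456 3.791
vertex -3.636 2.337 4.502
endloop
endfacet
facet normal 0.212 0.672 0.709
outer loop
vertex -3.496 3.018 3.815
vertex -3.636 2.337 4.502
vertex -2.748 2.465 4.115
endloop
endfacet
facet normal 0.563 0.819 0.106
outer loop
vertex -3.496 3.018 3.815
vertex -2.748 2.465 4.115
vertex -2.858 2.664 3.164
endloop
endfacet
facet normal 0.081 0.907 -0.414
outer loop
vertex -3.496 3.018 3.815
vertex -2.858 2.664 3.164
vertex -3.815 2.658 2.964
endloop
endfacet
facet normal -0.567 0.813 -0.131
outer loop
vertex -3.496 3.018 3.815
vertex -3.815 2.658 2.964
vertex -4.296 2.456 3.791
endloop
endfacet
facet normal 0.398 0.015 0.917
outer loop
vertex -2.748 2.465 4.115
vertex -3.636 2.337 4.502
vertex -3.085 1.562 4.276
endloop
endfacet
facet normal -0.732 0.009 0.681
outer loop
vertex -3.636 2.337 4.502
vertex -4.296 2.456 3.791
vertex -4.042 1.556 4.076
endloop
endfacet
facet normal -0.863 0.243 -0.443
outer loop
vertex -4.296 2.456 3.791
vertex -3.815 2.658 2.964
vertex -4.152 1.755 3.125
endloop
endfacet
facet normal 0.186 0.394 -0.900
outer loop
vertex -3.815 2.658 2.964
vertex -2.858 2.664 3.164
vertex -3.264 1.883 2.738
endloop
endfacet
facet normal 0.965 0.254 -0.059
outer loop
vertex -2.858 2.664 3.164
vertex -2.748 2.465 4.115
vertex -2.604 1.764 3.449
endloop
endfacet
facet normal -0.081 -0.907 0.414
outer loop
vertex -3.404 1.202 3.425
vertex -3.085 1.562 4.276
vertex -4.042 1.556 4.076
endloop
endfacet
facet normal -0.563 -0.819 -0.106
outer loop
vertex -3.404 1.202 3.425
vertex -4.042 1.556 4.076
vertex -4.152 1.755 3.125
endloop
endfacet
facet normal -0.212 -0.672 -0.709
outer loop
vertex -3.404 1.202 3.425
vertex -4.152 1.755 3.125
vertex -3.264 1.883 2.738
endloop
endfacet
facet normal 0.486 -0.668 -0.563
outer loop
vertex -3.404 1.202 3.425
vertex -3.264 1.883 2.738
vertex -2.604 1.764 3.449
endloop
endfacet
facet normal 0.567 -0.813 0.131
outer loop
vertex -3.404 1.202 3.425
vertex -2.604 1.764 3.449
vertex -3.085 1.562 4.276
endloop
endfacet
facet normal -0.186 -0.394 0.900
outer loop
vertex -4.042 1.556 4.076
vertex -3.085 1.562 4.276
vertex -3.636 2.337 4.502
endloop
endfacet
facet normal -0.965 -0.254 0.059
outer loop
vertex -4.152 1.755 3.125
vertex -4.042 1.556 4.076
vertex -4.296 2.456 3.791
endloop
endfacet
facet normal -0.398 -0.015 -0.917
outer loop
vertex -3.264 1.883 2.738
vertex -4.152 1.755 3.125
vertex -3.815 2.658 2.964
endloop
endfacet
facet normal 0.732 -0.009 -0.681
outer loop
vertex -2.604 1.764 3.449
vertex -3.264 1.883 2.738
vertex -2.858 2.664 3.164
endloop
endfacet
facet normal 0.863 -0.243 0.443
outer loop
vertex -3.085 1.562 4.276
vertex -2.604 1.764 3.449
vertex -2.748 2.465 4.115
endloop
endfacet
facet normal -0.864 0.383 0.327
outer loop
vertex 0.485 0.511 0.718
vertex 1.022 1.454 1.032
vertex 0.182 1.231 -0.926
endloop
endfacet
facet normal -0.474 -0.835 -0.278
outer loop
vertex 1.098 0.826 -1.272
vertex 0.485 0.511 0.718
vertex 0.182 1.231 -0.926
endloop
endfacet
facet normal -0.864 0.382 0.327
outer loop
vertex 0.182 1.231 -0.926
vertex 1.022 1.454 1.032
vertex 0.719 2.175 -0.611
endloop
endfacet
facet normal -0.166 0.396 -0.903
outer loop
vertex 0.719 2.175 -0.611
vertex 1.098 0.826 -1.272
vertex 0.182 1.231 -0.926
endloop
endfacet
facet normal 0.166 -0.395 0.903
outer loop
vertex 0.485 0.511 0.718
vertex 1.938 1.049 0.686
vertex 1.022 1.454 1.032
endloop
endfacet
facet normal -0.475 -0.835 -0.279
outer loop
vertex 1.401 0.105 0.371
vertex 0.485 0.511 0.718
vertex 1.098 0.826 -1.272
endloop
endfacet
facet normal 0.167 -0.396 0.903
outer loop
vertex 1.401 0.105 0.371
vertex 1.938 1.049 0.686
vertex 0.485 0.511 0.718
endloop
endfacet
facet normal 0.474 0.835 0.279
outer loop
vertex 1.022 1.454 1.032
vertex 1.938 1.049 0.686
vertex 0.719 2.175 -0.611
endloop
endfacet
facet normal -0.167 0.396 -0.903
outer loop
vertex 1.635 1.769 -0.958
vertex 1.098 0.826 -1.272
vertex 0.719 2.175 -0.611
endloop
endfacet
facet normal 0.475 0.835 0.278
outer loop
vertex 0.719 2.175 -0.611
vertex 1.938 1.049 0.686
vertex 1.635 1.769 -0.958
endloop
endfacet
facet normal 0.864 -0.383 -0.327
outer loop
vertex 1.635 1.769 -0.958
vertex 1.401 0.105 0.371
vertex 1.098 0.826 -1.272
endloop
endfacet
facet normal 0.864 -0.383 -0.327
outer loop
vertex 1.938 1.049 0.686
vertex 1.401 0.105 0.371
vertex 1.635 1.769 -0.958
endloop
endfacet

endsolid


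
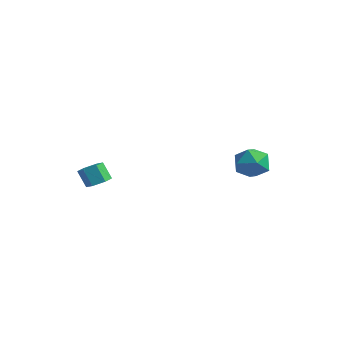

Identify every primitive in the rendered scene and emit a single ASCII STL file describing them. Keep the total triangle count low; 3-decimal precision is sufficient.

solid 
facet normal 0.461 0.140 -0.876
outer loop
vertex -3.029 -3.782 -1.401
vertex -3.587 -3.709 -1.683
vertex -3.287 -3.209 -1.445
endloop
endfacet
facet normal 0.788 0.391 0.476
outer loop
vertex -3.029 -3.782 -1.401
vertex -3.287 -3.209 -1.445
vertex -3.494 -3.923 -0.515
endloop
endfacet
facet normal 0.787 0.392 0.476
outer loop
vertex -3.494 -3.923 -0.515
vertex -3.287 -3.209 -1.445
vertex -3.752 -3.35 -0.56
endloop
endfacet
facet normal -0.460 -0.138 0.877
outer loop
vertex -3.494 -3.923 -0.515
vertex -3.752 -3.35 -0.56
vertex -4.053 -3.851 -0.797
endloop
endfacet
facet normal 0.460 0.141 -0.876
outer loop
vertex -3.287 -3.209 -1.445
vertex -3.587 -3.709 -1.683
vertex -3.846 -3.137 -1.727
endloop
endfacet
facet normal 0.038 0.984 0.176
outer loop
vertex -3.287 -3.209 -1.445
vertex -3.846 -3.137 -1.727
vertex -3.752 -3.35 -0.56
endloop
endfacet
facet normal 0.038 0.984 0.176
outer loop
vertex -3.752 -3.35 -0.56
vertex -3.846 -3.137 -1.727
vertex -4.311 -3.278 -0.842
endloop
endfacet
facet normal -0.460 -0.138 0.877
outer loop
vertex -3.752 -3.35 -0.56
vertex -4.311 -3.278 -0.842
vertex -4.053 -3.851 -0.797
endloop
endfacet
facet normal 0.460 0.141 -0.876
outer loop
vertex -3.846 -3.137 -1.727
vertex -3.587 -3.709 -1.683
vertex -4.146 -3.637 -1.965
endloop
endfacet
facet normal -0.749 0.592 -0.299
outer loop
vertex -3.846 -3.137 -1.727
vertex -4.146 -3.637 -1.965
vertex -4.311 -3.278 -0.842
endloop
endfacet
facet normal -0.749 0.591 -0.299
outer loop
vertex -4.311 -3.278 -0.842
vertex -4.146 -3.637 -1.965
vertex -4.611 -3.778 -1.079
endloop
endfacet
facet normal -0.461 -0.139 0.876
outer loop
vertex -4.311 -3.278 -0.842
vertex -4.611 -3.778 -1.079
vertex -4.053 -3.851 -0.797
endloop
endfacet
facet normal 0.460 0.138 -0.877
outer loop
vertex -4.146 -3.637 -1.965
vertex -3.587 -3.709 -1.683
vertex -3.888 -4.21 -1.92
endloop
endfacet
facet normal -0.787 -0.392 -0.476
outer loop
vertex -4.146 -3.637 -1.965
vertex -3.888 -4.21 -1.92
vertex -4.611 -3.778 -1.079
endloop
endfacet
facet normal -0.788 -0.391 -0.476
outer loop
vertex -4.611 -3.778 -1.079
vertex -3.888 -4.21 -1.92
vertex -4.353 -4.351 -1.035
endloop
endfacet
facet normal -0.461 -0.140 0.876
outer loop
vertex -4.611 -3.778 -1.079
vertex -4.353 -4.351 -1.035
vertex -4.053 -3.851 -0.797
endloop
endfacet
facet normal 0.460 0.138 -0.877
outer loop
vertex -3.888 -4.21 -1.92
vertex -3.587 -3.709 -1.683
vertex -3.329 -4.282 -1.638
endloop
endfacet
facet normal -0.038 -0.984 -0.176
outer loop
vertex -3.888 -4.21 -1.92
vertex -3.329 -4.282 -1.638
vertex -4.353 -4.351 -1.035
endloop
endfacet
facet normal -0.038 -0.984 -0.176
outer loop
vertex -4.353 -4.351 -1.035
vertex -3.329 -4.282 -1.638
vertex -3.794 -4.423 -0.753
endloop
endfacet
facet normal -0.460 -0.141 0.876
outer loop
vertex -4.353 -4.351 -1.035
vertex -3.794 -4.423 -0.753
vertex -4.053 -3.851 -0.797
endloop
endfacet
facet normal 0.461 0.139 -0.876
outer loop
vertex -3.329 -4.282 -1.638
vertex -3.587 -3.709 -1.683
vertex -3.029 -3.782 -1.401
endloop
endfacet
facet normal 0.749 -0.591 0.299
outer loop
vertex -3.329 -4.282 -1.638
vertex -3.029 -3.782 -1.401
vertex -3.794 -4.423 -0.753
endloop
endfacet
facet normal 0.749 -0.592 0.299
outer loop
vertex -3.794 -4.423 -0.753
vertex -3.029 -3.782 -1.401
vertex -3.494 -3.923 -0.515
endloop
endfacet
facet normal -0.460 -0.141 0.876
outer loop
vertex -3.794 -4.423 -0.753
vertex -3.494 -3.923 -0.515
vertex -4.053 -3.851 -0.797
endloop
endfacet
facet normal 0.027 0.899 0.437
outer loop
vertex 0.1 3.211 -1.075
vertex -0.419 2.861 -0.323
vertex 0.558 2.822 -0.303
endloop
endfacet
facet normal 0.609 0.792 0.038
outer loop
vertex 0.1 3.211 -1.075
vertex 0.558 2.822 -0.303
vertex 0.871 2.624 -1.208
endloop
endfacet
facet normal 0.398 0.665 -0.632
outer loop
vertex 0.1 3.211 -1.075
vertex 0.871 2.624 -1.208
vertex 0.088 2.541 -1.788
endloop
endfacet
facet normal -0.316 0.694 -0.647
outer loop
vertex 0.1 3.211 -1.075
vertex 0.088 2.541 -1.788
vertex -0.709 2.688 -1.241
endloop
endfacet
facet normal -0.545 0.838 0.014
outer loop
vertex 0.1 3.211 -1.075
vertex -0.709 2.688 -1.241
vertex -0.419 2.861 -0.323
endloop
endfacet
facet normal 0.938 0.207 0.279
outer loop
vertex 0.871 2.624 -1.208
vertex 0.558 2.822 -0.303
vertex 0.829 1.912 -0.539
endloop
endfacet
facet normal -0.004 0.380 0.925
outer loop
vertex 0.558 2.822 -0.303
vertex -0.419 2.861 -0.323
vertex 0.032 2.059 0.008
endloop
endfacet
facet normal -0.929 0.281 0.241
outer loop
vertex -0.419 2.861 -0.323
vertex -0.709 2.688 -1.241
vertex -0.751 1.976 -0.572
endloop
endfacet
facet normal -0.559 0.048 -0.828
outer loop
vertex -0.709 2.688 -1.241
vertex 0.088 2.541 -1.788
vertex -0.438 1.778 -1.477
endloop
endfacet
facet normal 0.595 0.003 -0.804
outer loop
vertex 0.088 2.541 -1.788
vertex 0.871 2.624 -1.208
vertex 0.539 1.739 -1.457
endloop
endfacet
facet normal 0.316 -0.694 0.647
outer loop
vertex 0.02 1.389 -0.705
vertex 0.829 1.912 -0.539
vertex 0.032 2.059 0.008
endloop
endfacet
facet normal -0.398 -0.665 0.632
outer loop
vertex 0.02 1.389 -0.705
vertex 0.032 2.059 0.008
vertex -0.751 1.976 -0.572
endloop
endfacet
facet normal -0.609 -0.792 -0.038
outer loop
vertex 0.02 1.389 -0.705
vertex -0.751 1.976 -0.572
vertex -0.438 1.778 -1.477
endloop
endfacet
facet normal -0.027 -0.899 -0.437
outer loop
vertex 0.02 1.389 -0.705
vertex -0.438 1.778 -1.477
vertex 0.539 1.739 -1.457
endloop
endfacet
facet normal 0.545 -0.838 -0.014
outer loop
vertex 0.02 1.389 -0.705
vertex 0.539 1.739 -1.457
vertex 0.829 1.912 -0.539
endloop
endfacet
facet normal 0.559 -0.048 0.828
outer loop
vertex 0.032 2.059 0.008
vertex 0.829 1.912 -0.539
vertex 0.558 2.822 -0.303
endloop
endfacet
facet normal -0.595 -0.003 0.804
outer loop
vertex -0.751 1.976 -0.572
vertex 0.032 2.059 0.008
vertex -0.419 2.861 -0.323
endloop
endfacet
facet normal -0.938 -0.207 -0.279
outer loop
vertex -0.438 1.778 -1.477
vertex -0.751 1.976 -0.572
vertex -0.709 2.688 -1.241
endloop
endfacet
facet normal 0.004 -0.380 -0.925
outer loop
vertex 0.539 1.739 -1.457
vertex -0.438 1.778 -1.477
vertex 0.088 2.541 -1.788
endloop
endfacet
facet normal 0.929 -0.281 -0.241
outer loop
vertex 0.829 1.912 -0.539
vertex 0.539 1.739 -1.457
vertex 0.871 2.624 -1.208
endloop
endfacet

endsolid


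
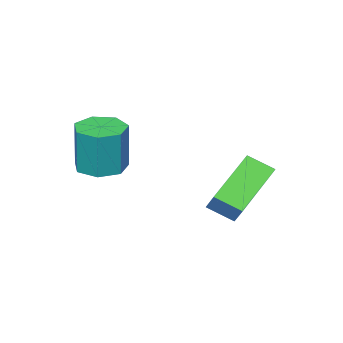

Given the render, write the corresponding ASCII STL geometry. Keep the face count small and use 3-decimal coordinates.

solid 
facet normal -0.885 -0.195 0.424
outer loop
vertex -1.633 3.646 -1.503
vertex -2.006 4.391 -1.939
vertex -1.837 3.167 -2.149
endloop
endfacet
facet normal 0.396 -0.793 0.463
outer loop
vertex -0.014 3.569 -3.021
vertex -1.633 3.646 -1.503
vertex -1.837 3.167 -2.149
endloop
endfacet
facet normal -0.885 -0.195 0.423
outer loop
vertex -1.837 3.167 -2.149
vertex -2.006 4.391 -1.939
vertex -2.209 3.912 -2.585
endloop
endfacet
facet normal -0.245 -0.578 -0.778
outer loop
vertex -2.209 3.912 -2.585
vertex -0.014 3.569 -3.021
vertex -1.837 3.167 -2.149
endloop
endfacet
facet normal 0.245 0.578 0.778
outer loop
vertex -1.633 3.646 -1.503
vertex -0.183 4.793 -2.811
vertex -2.006 4.391 -1.939
endloop
endfacet
facet normal 0.397 -0.793 0.463
outer loop
vertex 0.189 4.048 -2.375
vertex -1.633 3.646 -1.503
vertex -0.014 3.569 -3.021
endloop
endfacet
facet normal 0.245 0.578 0.778
outer loop
vertex 0.189 4.048 -2.375
vertex -0.183 4.793 -2.811
vertex -1.633 3.646 -1.503
endloop
endfacet
facet normal -0.396 0.793 -0.463
outer loop
vertex -2.006 4.391 -1.939
vertex -0.183 4.793 -2.811
vertex -2.209 3.912 -2.585
endloop
endfacet
facet normal -0.245 -0.578 -0.778
outer loop
vertex -0.387 4.314 -3.457
vertex -0.014 3.569 -3.021
vertex -2.209 3.912 -2.585
endloop
endfacet
facet normal -0.396 0.793 -0.463
outer loop
vertex -2.209 3.912 -2.585
vertex -0.183 4.793 -2.811
vertex -0.387 4.314 -3.457
endloop
endfacet
facet normal 0.885 0.195 -0.423
outer loop
vertex -0.387 4.314 -3.457
vertex 0.189 4.048 -2.375
vertex -0.014 3.569 -3.021
endloop
endfacet
facet normal 0.885 0.194 -0.423
outer loop
vertex -0.183 4.793 -2.811
vertex 0.189 4.048 -2.375
vertex -0.387 4.314 -3.457
endloop
endfacet
facet normal -0.061 -0.073 -0.995
outer loop
vertex 2.111 0.599 -1.886
vertex 1.34 0.77 -1.851
vertex 1.951 1.265 -1.925
endloop
endfacet
facet normal 0.971 0.229 -0.076
outer loop
vertex 2.111 0.599 -1.886
vertex 1.951 1.265 -1.925
vertex 2.21 0.719 -0.263
endloop
endfacet
facet normal 0.971 0.227 -0.077
outer loop
vertex 2.21 0.719 -0.263
vertex 1.951 1.265 -1.925
vertex 2.051 1.385 -0.303
endloop
endfacet
facet normal 0.060 0.074 0.995
outer loop
vertex 2.21 0.719 -0.263
vertex 2.051 1.385 -0.303
vertex 1.44 0.89 -0.229
endloop
endfacet
facet normal -0.061 -0.074 -0.995
outer loop
vertex 1.951 1.265 -1.925
vertex 1.34 0.77 -1.851
vertex 1.332 1.558 -1.909
endloop
endfacet
facet normal 0.424 0.901 -0.093
outer loop
vertex 1.951 1.265 -1.925
vertex 1.332 1.558 -1.909
vertex 2.051 1.385 -0.303
endloop
endfacet
facet normal 0.424 0.901 -0.093
outer loop
vertex 2.051 1.385 -0.303
vertex 1.332 1.558 -1.909
vertex 1.432 1.678 -0.286
endloop
endfacet
facet normal 0.062 0.073 0.995
outer loop
vertex 2.051 1.385 -0.303
vertex 1.432 1.678 -0.286
vertex 1.44 0.89 -0.229
endloop
endfacet
facet normal -0.061 -0.074 -0.995
outer loop
vertex 1.332 1.558 -1.909
vertex 1.34 0.77 -1.851
vertex 0.719 1.258 -1.849
endloop
endfacet
facet normal -0.442 0.896 -0.039
outer loop
vertex 1.332 1.558 -1.909
vertex 0.719 1.258 -1.849
vertex 1.432 1.678 -0.286
endloop
endfacet
facet normal -0.443 0.896 -0.039
outer loop
vertex 1.432 1.678 -0.286
vertex 0.719 1.258 -1.849
vertex 0.818 1.377 -0.226
endloop
endfacet
facet normal 0.062 0.073 0.995
outer loop
vertex 1.432 1.678 -0.286
vertex 0.818 1.377 -0.226
vertex 1.44 0.89 -0.229
endloop
endfacet
facet normal -0.061 -0.073 -0.995
outer loop
vertex 0.719 1.258 -1.849
vertex 1.34 0.77 -1.851
vertex 0.573 0.59 -1.791
endloop
endfacet
facet normal -0.975 0.217 0.044
outer loop
vertex 0.719 1.258 -1.849
vertex 0.573 0.59 -1.791
vertex 0.818 1.377 -0.226
endloop
endfacet
facet normal -0.975 0.216 0.044
outer loop
vertex 0.818 1.377 -0.226
vertex 0.573 0.59 -1.791
vertex 0.673 0.71 -0.168
endloop
endfacet
facet normal 0.062 0.073 0.995
outer loop
vertex 0.818 1.377 -0.226
vertex 0.673 0.71 -0.168
vertex 1.44 0.89 -0.229
endloop
endfacet
facet normal -0.061 -0.074 -0.995
outer loop
vertex 0.573 0.59 -1.791
vertex 1.34 0.77 -1.851
vertex 1.006 0.058 -1.778
endloop
endfacet
facet normal -0.773 -0.627 0.094
outer loop
vertex 0.573 0.59 -1.791
vertex 1.006 0.058 -1.778
vertex 0.673 0.71 -0.168
endloop
endfacet
facet normal -0.774 -0.626 0.094
outer loop
vertex 0.673 0.71 -0.168
vertex 1.006 0.058 -1.778
vertex 1.105 0.178 -0.156
endloop
endfacet
facet normal 0.062 0.073 0.995
outer loop
vertex 0.673 0.71 -0.168
vertex 1.105 0.178 -0.156
vertex 1.44 0.89 -0.229
endloop
endfacet
facet normal -0.062 -0.073 -0.995
outer loop
vertex 1.006 0.058 -1.778
vertex 1.34 0.77 -1.851
vertex 1.69 0.062 -1.821
endloop
endfacet
facet normal 0.010 -0.997 0.073
outer loop
vertex 1.006 0.058 -1.778
vertex 1.69 0.062 -1.821
vertex 1.105 0.178 -0.156
endloop
endfacet
facet normal 0.010 -0.997 0.073
outer loop
vertex 1.105 0.178 -0.156
vertex 1.69 0.062 -1.821
vertex 1.789 0.182 -0.198
endloop
endfacet
facet normal 0.061 0.074 0.995
outer loop
vertex 1.105 0.178 -0.156
vertex 1.789 0.182 -0.198
vertex 1.44 0.89 -0.229
endloop
endfacet
facet normal -0.061 -0.072 -0.995
outer loop
vertex 1.69 0.062 -1.821
vertex 1.34 0.77 -1.851
vertex 2.111 0.599 -1.886
endloop
endfacet
facet normal 0.787 -0.617 -0.002
outer loop
vertex 1.69 0.062 -1.821
vertex 2.111 0.599 -1.886
vertex 1.789 0.182 -0.198
endloop
endfacet
facet normal 0.787 -0.617 -0.002
outer loop
vertex 1.789 0.182 -0.198
vertex 2.111 0.599 -1.886
vertex 2.21 0.719 -0.263
endloop
endfacet
facet normal 0.060 0.073 0.995
outer loop
vertex 1.789 0.182 -0.198
vertex 2.21 0.719 -0.263
vertex 1.44 0.89 -0.229
endloop
endfacet

endsolid


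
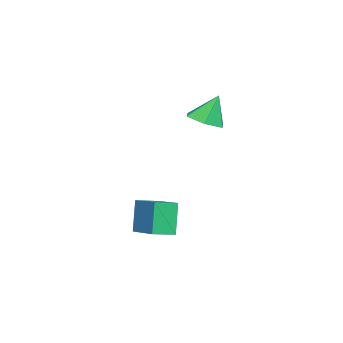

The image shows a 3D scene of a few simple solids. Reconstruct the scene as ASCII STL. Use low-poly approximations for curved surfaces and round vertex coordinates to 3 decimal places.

solid 
facet normal 0.223 -0.329 -0.918
outer loop
vertex -3.178 1.76 2.956
vertex -3.821 2.341 2.592
vertex -2.934 2.632 2.703
endloop
endfacet
facet normal 0.724 -0.002 0.690
outer loop
vertex -3.178 1.76 2.956
vertex -2.934 2.632 2.703
vertex -4.159 2.839 3.988
endloop
endfacet
facet normal 0.222 -0.328 -0.918
outer loop
vertex -2.934 2.632 2.703
vertex -3.821 2.341 2.592
vertex -3.577 3.213 2.34
endloop
endfacet
facet normal 0.507 0.784 0.357
outer loop
vertex -2.934 2.632 2.703
vertex -3.577 3.213 2.34
vertex -4.159 2.839 3.988
endloop
endfacet
facet normal 0.222 -0.328 -0.918
outer loop
vertex -3.577 3.213 2.34
vertex -3.821 2.341 2.592
vertex -4.464 2.922 2.229
endloop
endfacet
facet normal -0.321 0.942 0.100
outer loop
vertex -3.577 3.213 2.34
vertex -4.464 2.922 2.229
vertex -4.159 2.839 3.988
endloop
endfacet
facet normal 0.222 -0.328 -0.918
outer loop
vertex -4.464 2.922 2.229
vertex -3.821 2.341 2.592
vertex -4.708 2.05 2.481
endloop
endfacet
facet normal -0.933 0.312 0.177
outer loop
vertex -4.464 2.922 2.229
vertex -4.708 2.05 2.481
vertex -4.159 2.839 3.988
endloop
endfacet
facet normal 0.222 -0.328 -0.918
outer loop
vertex -4.708 2.05 2.481
vertex -3.821 2.341 2.592
vertex -4.065 1.469 2.844
endloop
endfacet
facet normal -0.717 -0.475 0.510
outer loop
vertex -4.708 2.05 2.481
vertex -4.065 1.469 2.844
vertex -4.159 2.839 3.988
endloop
endfacet
facet normal 0.223 -0.328 -0.918
outer loop
vertex -4.065 1.469 2.844
vertex -3.821 2.341 2.592
vertex -3.178 1.76 2.956
endloop
endfacet
facet normal 0.111 -0.633 0.767
outer loop
vertex -4.065 1.469 2.844
vertex -3.178 1.76 2.956
vertex -4.159 2.839 3.988
endloop
endfacet
facet normal -0.678 0.711 -0.188
outer loop
vertex -1.368 1.179 -1.425
vertex -0.072 2.559 -0.879
vertex -0.819 1.287 -2.998
endloop
endfacet
facet normal -0.658 -0.700 -0.278
outer loop
vertex -0.108 0.541 -2.801
vertex -1.368 1.179 -1.425
vertex -0.819 1.287 -2.998
endloop
endfacet
facet normal -0.678 0.711 -0.187
outer loop
vertex -0.819 1.287 -2.998
vertex -0.072 2.559 -0.879
vertex 0.476 2.667 -2.453
endloop
endfacet
facet normal 0.328 0.064 -0.942
outer loop
vertex 0.476 2.667 -2.453
vertex -0.108 0.541 -2.801
vertex -0.819 1.287 -2.998
endloop
endfacet
facet normal -0.329 -0.064 0.942
outer loop
vertex -1.368 1.179 -1.425
vertex 0.639 1.813 -0.682
vertex -0.072 2.559 -0.879
endloop
endfacet
facet normal -0.657 -0.701 -0.277
outer loop
vertex -0.656 0.433 -1.227
vertex -1.368 1.179 -1.425
vertex -0.108 0.541 -2.801
endloop
endfacet
facet normal -0.329 -0.064 0.942
outer loop
vertex -0.656 0.433 -1.227
vertex 0.639 1.813 -0.682
vertex -1.368 1.179 -1.425
endloop
endfacet
facet normal 0.658 0.700 0.277
outer loop
vertex -0.072 2.559 -0.879
vertex 0.639 1.813 -0.682
vertex 0.476 2.667 -2.453
endloop
endfacet
facet normal 0.329 0.064 -0.942
outer loop
vertex 1.188 1.921 -2.255
vertex -0.108 0.541 -2.801
vertex 0.476 2.667 -2.453
endloop
endfacet
facet normal 0.657 0.701 0.277
outer loop
vertex 0.476 2.667 -2.453
vertex 0.639 1.813 -0.682
vertex 1.188 1.921 -2.255
endloop
endfacet
facet normal 0.678 -0.711 0.187
outer loop
vertex 1.188 1.921 -2.255
vertex -0.656 0.433 -1.227
vertex -0.108 0.541 -2.801
endloop
endfacet
facet normal 0.678 -0.711 0.188
outer loop
vertex 0.639 1.813 -0.682
vertex -0.656 0.433 -1.227
vertex 1.188 1.921 -2.255
endloop
endfacet

endsolid
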